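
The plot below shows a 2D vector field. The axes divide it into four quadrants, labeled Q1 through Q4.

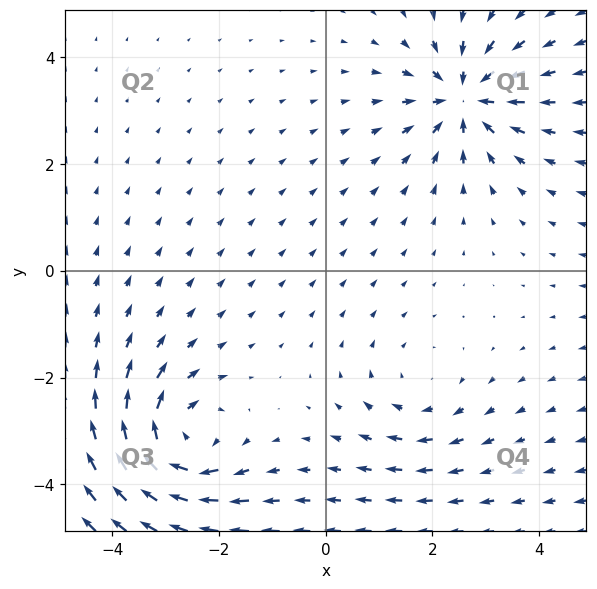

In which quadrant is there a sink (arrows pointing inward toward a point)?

Q1

The sink sits at approximately (2.6, 3.2), which lies in quadrant Q1. The divergence there is about -5, negative as expected for a sink.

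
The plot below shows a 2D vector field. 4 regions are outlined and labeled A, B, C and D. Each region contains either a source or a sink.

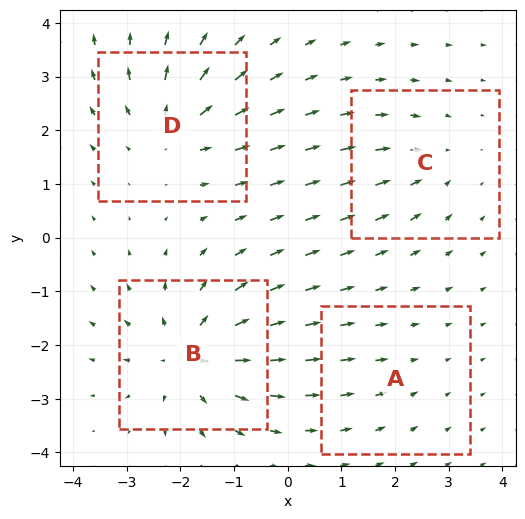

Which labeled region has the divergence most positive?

Divergence at each region's feature centre — A: about -2, B: about +7, C: about -3, D: about +5. Region B is most positive.

B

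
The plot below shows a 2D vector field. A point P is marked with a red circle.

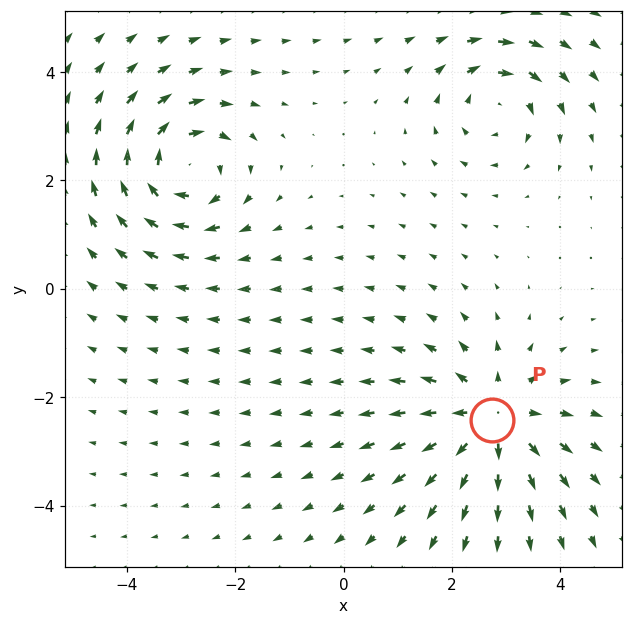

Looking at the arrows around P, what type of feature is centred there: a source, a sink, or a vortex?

source

At P (2.7, -2.4) the arrows spread outward. Divergence about +4, curl ≈0 — positive divergence with near-zero curl is a source.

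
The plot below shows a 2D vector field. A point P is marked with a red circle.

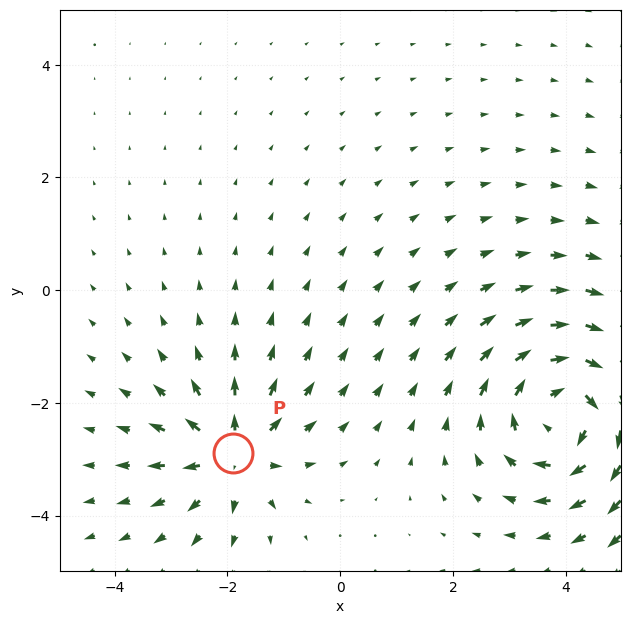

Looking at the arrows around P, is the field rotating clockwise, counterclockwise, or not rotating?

Near P at (-1.9, -2.9) the arrows show no circulation. The curl there is ≈0.

not rotating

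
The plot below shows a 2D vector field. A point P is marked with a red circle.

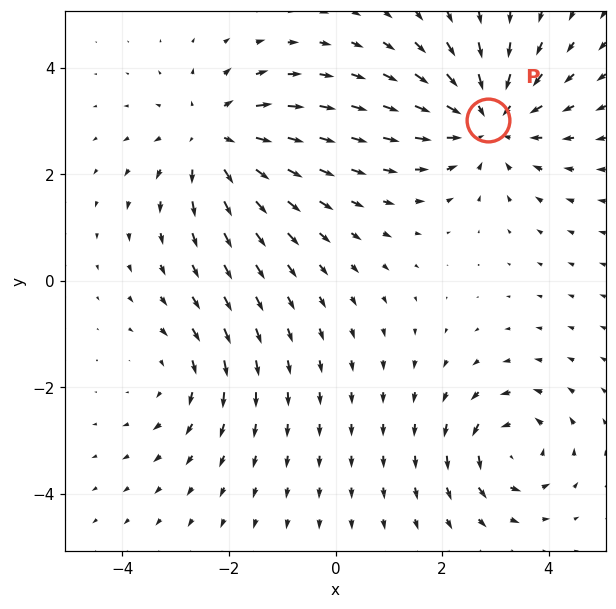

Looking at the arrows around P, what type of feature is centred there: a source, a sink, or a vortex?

sink

At P (2.9, 3.0) the arrows converge inward. Divergence about -4, curl ≈0 — negative divergence with near-zero curl is a sink.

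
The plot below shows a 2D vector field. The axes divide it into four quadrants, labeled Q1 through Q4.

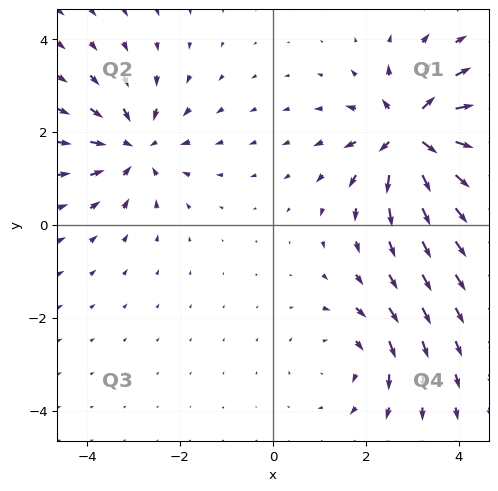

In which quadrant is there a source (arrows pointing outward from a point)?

Q1

The source sits at approximately (3.0, 2.0), which lies in quadrant Q1. The divergence there is about +6, positive as expected for a source.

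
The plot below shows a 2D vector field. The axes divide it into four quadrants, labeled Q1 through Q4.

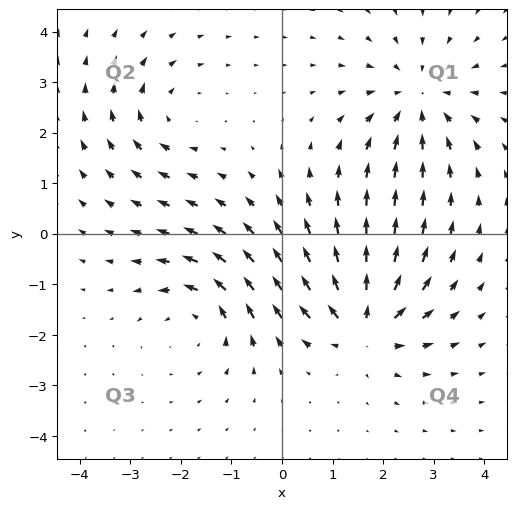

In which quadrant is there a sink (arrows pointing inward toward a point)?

Q1

The sink sits at approximately (2.7, 2.7), which lies in quadrant Q1. The divergence there is about -4, negative as expected for a sink.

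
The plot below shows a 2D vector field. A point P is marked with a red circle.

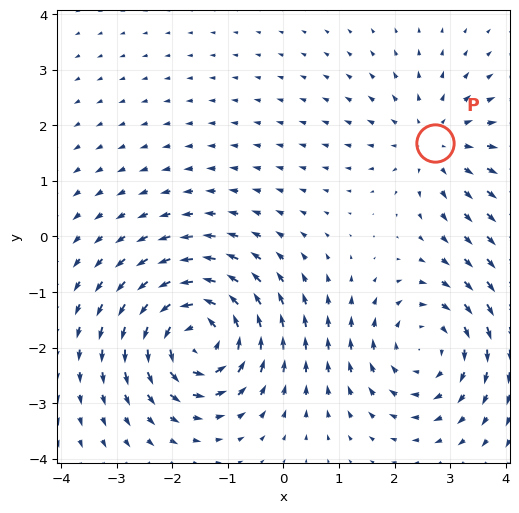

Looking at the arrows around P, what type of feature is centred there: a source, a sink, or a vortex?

At P (2.7, 1.7) the arrows spread outward. Divergence about +3, curl ≈0 — positive divergence with near-zero curl is a source.

source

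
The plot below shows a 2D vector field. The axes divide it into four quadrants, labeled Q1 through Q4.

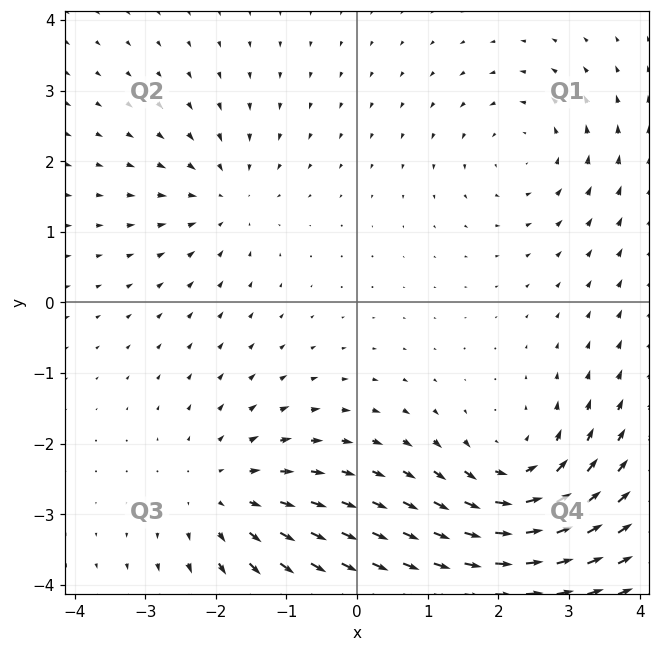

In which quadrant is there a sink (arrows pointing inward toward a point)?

The sink sits at approximately (-1.8, 1.5), which lies in quadrant Q2. The divergence there is about -3, negative as expected for a sink.

Q2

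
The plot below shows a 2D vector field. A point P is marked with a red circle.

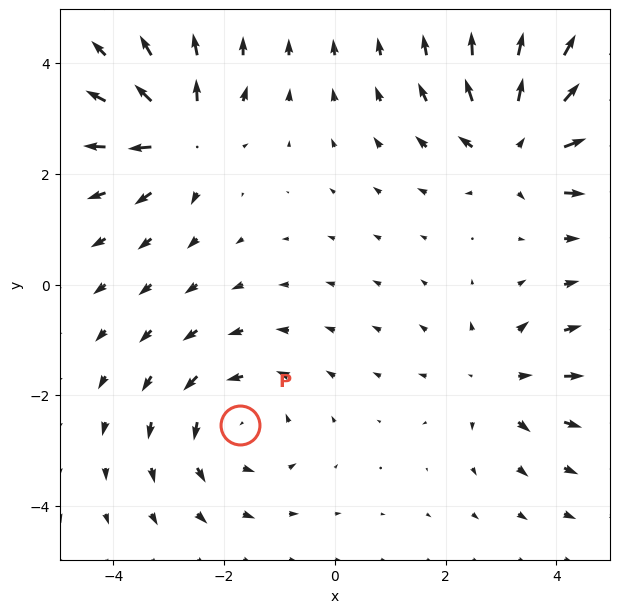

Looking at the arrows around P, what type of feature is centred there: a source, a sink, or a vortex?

vortex

At P (-1.7, -2.5) the arrows circulate counterclockwise. Divergence ≈0, curl about +3 — near-zero divergence with nonzero curl is a vortex.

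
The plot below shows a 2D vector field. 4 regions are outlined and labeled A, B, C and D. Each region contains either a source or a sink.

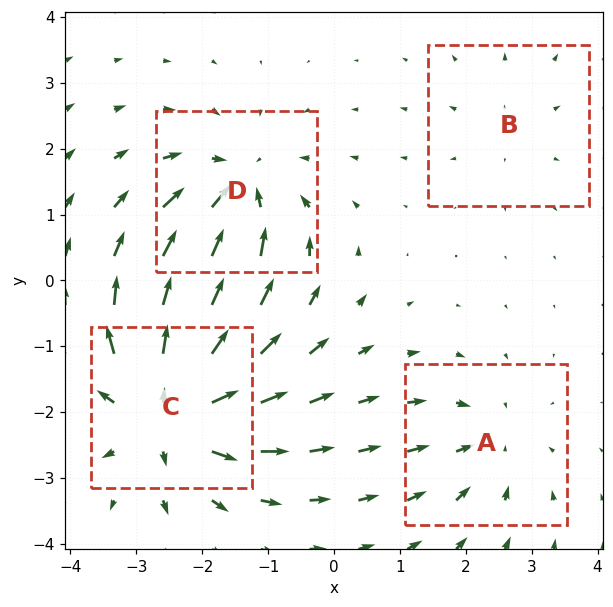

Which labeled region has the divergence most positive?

C

Divergence at each region's feature centre — A: about -3, B: about +2, C: about +8, D: about -5. Region C is most positive.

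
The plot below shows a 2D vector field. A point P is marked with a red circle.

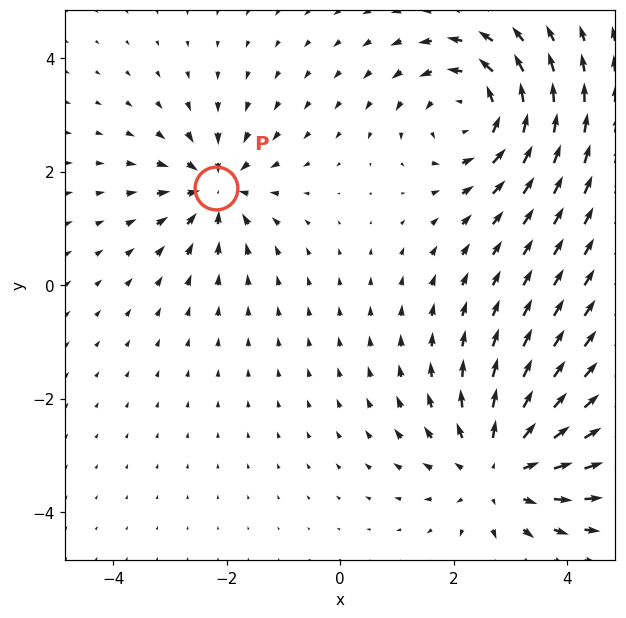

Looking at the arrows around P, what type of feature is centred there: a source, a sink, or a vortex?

At P (-2.2, 1.7) the arrows converge inward. Divergence about -4, curl ≈0 — negative divergence with near-zero curl is a sink.

sink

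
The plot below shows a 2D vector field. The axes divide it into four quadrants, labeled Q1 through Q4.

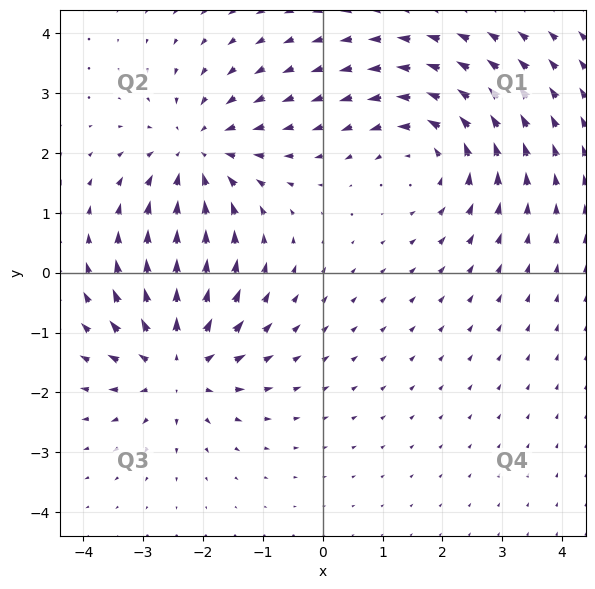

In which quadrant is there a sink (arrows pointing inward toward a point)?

Q2

The sink sits at approximately (-2.1, 2.0), which lies in quadrant Q2. The divergence there is about -4, negative as expected for a sink.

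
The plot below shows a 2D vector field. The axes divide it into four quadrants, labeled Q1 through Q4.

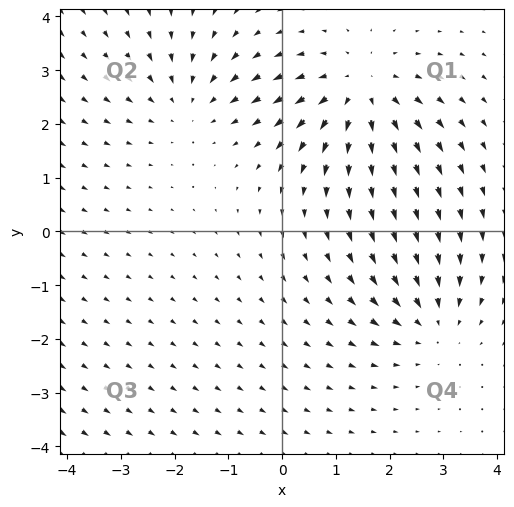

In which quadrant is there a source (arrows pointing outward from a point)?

Q1

The source sits at approximately (1.5, 2.6), which lies in quadrant Q1. The divergence there is about +4, positive as expected for a source.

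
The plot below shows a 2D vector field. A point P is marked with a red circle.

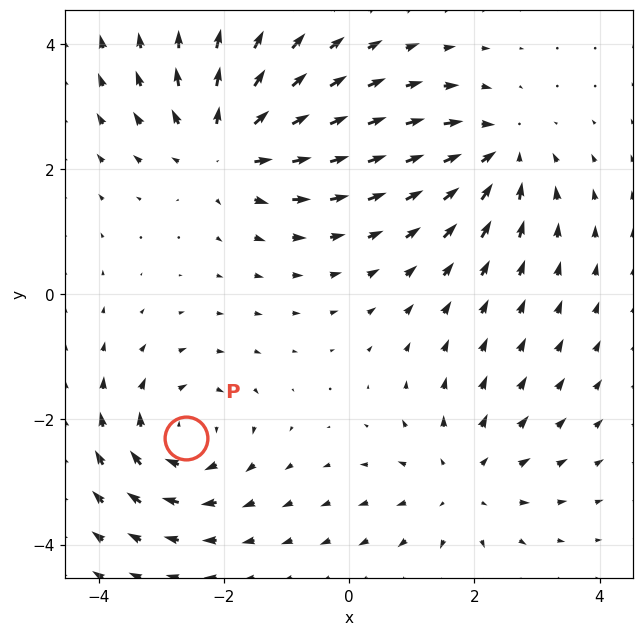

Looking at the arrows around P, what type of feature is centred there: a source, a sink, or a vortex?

vortex

At P (-2.6, -2.3) the arrows circulate clockwise. Divergence ≈0, curl about -3 — near-zero divergence with nonzero curl is a vortex.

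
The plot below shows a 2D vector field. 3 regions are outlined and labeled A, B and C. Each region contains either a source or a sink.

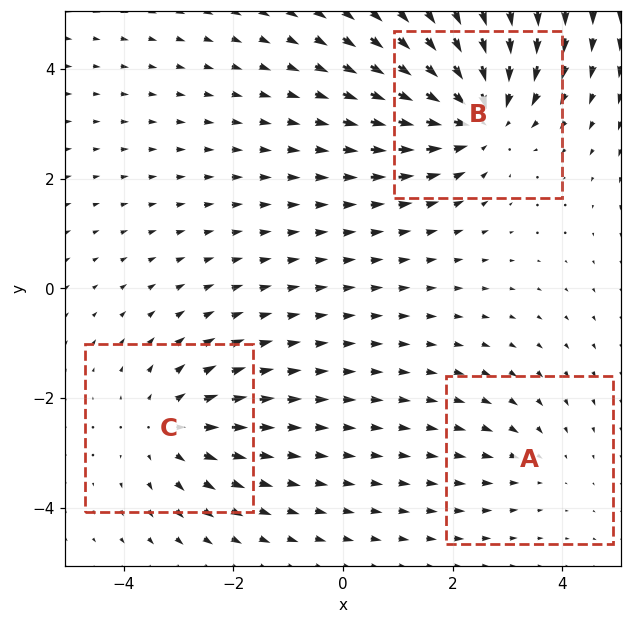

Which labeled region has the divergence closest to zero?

Divergence at each region's feature centre — A: about -2, B: about -4, C: about +3. Region A is closest to zero.

A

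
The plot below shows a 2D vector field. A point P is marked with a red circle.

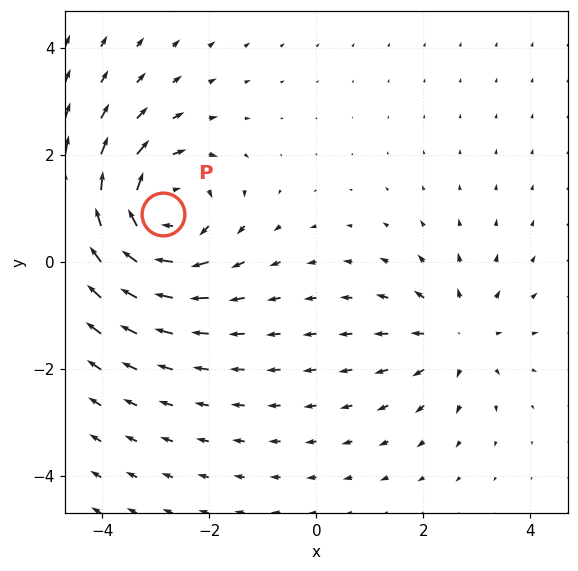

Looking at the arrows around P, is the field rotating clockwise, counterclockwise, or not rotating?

Near P at (-2.9, 0.9) the arrows circulate clockwise. The curl (z-component) there is about -4; negative curl means clockwise rotation.

clockwise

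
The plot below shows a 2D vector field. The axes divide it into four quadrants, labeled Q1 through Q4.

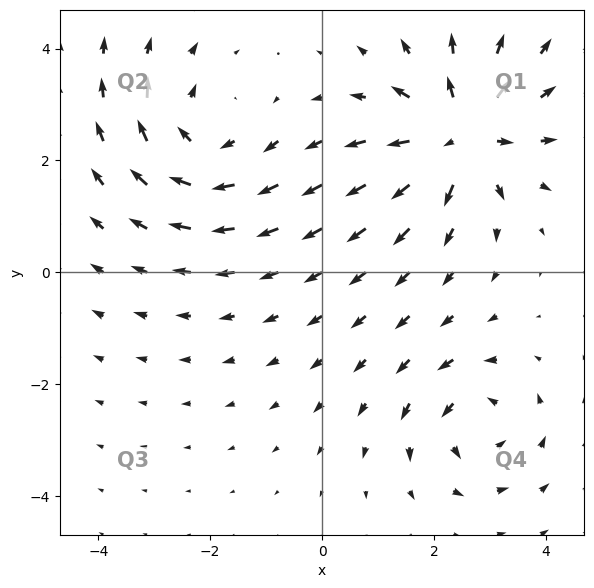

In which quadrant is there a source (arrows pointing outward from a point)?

The source sits at approximately (2.5, 2.5), which lies in quadrant Q1. The divergence there is about +5, positive as expected for a source.

Q1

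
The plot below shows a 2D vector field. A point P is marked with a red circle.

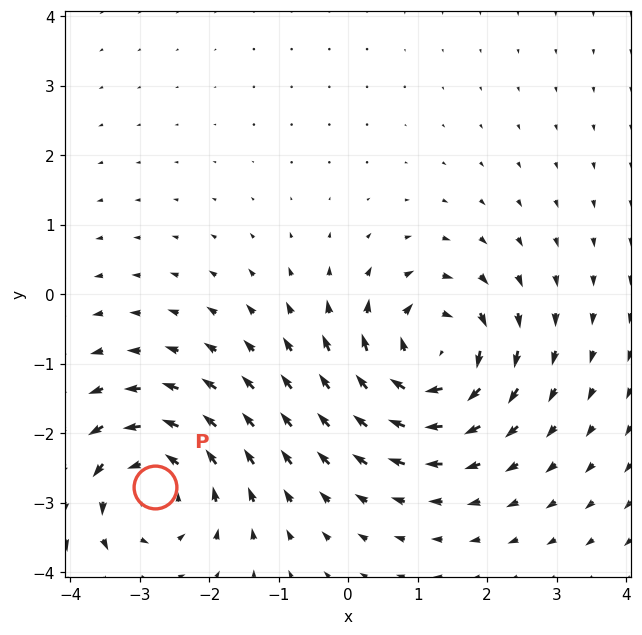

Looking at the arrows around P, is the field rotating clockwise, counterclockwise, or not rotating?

counterclockwise

Near P at (-2.8, -2.8) the arrows circulate counterclockwise. The curl (z-component) there is about +4; positive curl means counterclockwise rotation.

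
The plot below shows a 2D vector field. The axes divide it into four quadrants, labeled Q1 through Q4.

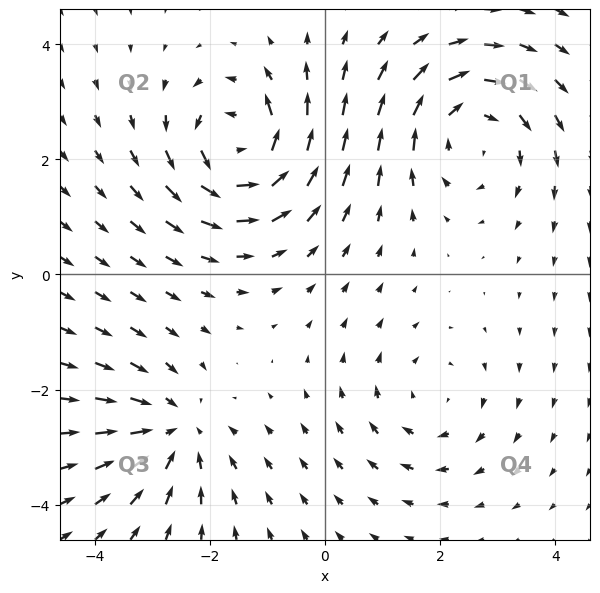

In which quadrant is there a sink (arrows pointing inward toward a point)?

The sink sits at approximately (-2.6, -2.7), which lies in quadrant Q3. The divergence there is about -4, negative as expected for a sink.

Q3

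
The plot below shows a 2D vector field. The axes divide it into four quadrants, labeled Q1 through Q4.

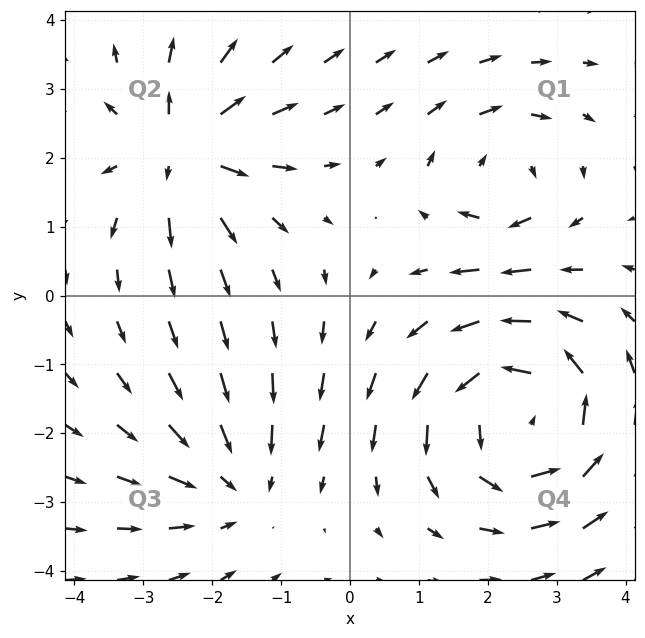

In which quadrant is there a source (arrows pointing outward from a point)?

Q2

The source sits at approximately (-2.5, 2.1), which lies in quadrant Q2. The divergence there is about +4, positive as expected for a source.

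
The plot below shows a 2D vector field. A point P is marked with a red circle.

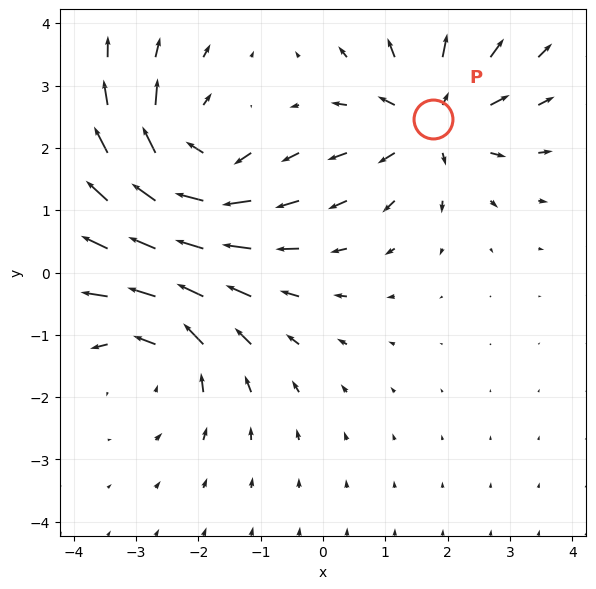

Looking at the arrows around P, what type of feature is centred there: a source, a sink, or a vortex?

source

At P (1.8, 2.5) the arrows spread outward. Divergence about +4, curl ≈0 — positive divergence with near-zero curl is a source.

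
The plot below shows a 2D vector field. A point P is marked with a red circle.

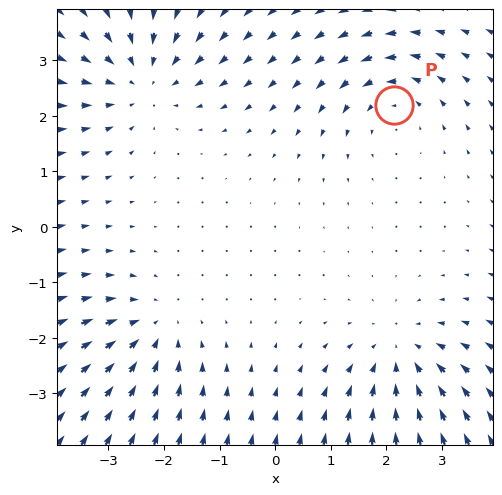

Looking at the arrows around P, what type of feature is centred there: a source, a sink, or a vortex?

vortex

At P (2.1, 2.2) the arrows circulate counterclockwise. Divergence ≈0, curl about +3 — near-zero divergence with nonzero curl is a vortex.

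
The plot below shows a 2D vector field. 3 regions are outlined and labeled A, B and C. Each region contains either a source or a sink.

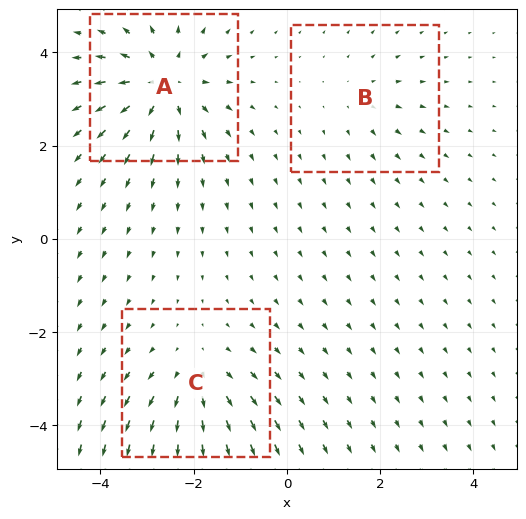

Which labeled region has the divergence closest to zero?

Divergence at each region's feature centre — A: about +5, B: about +2, C: about +3. Region B is closest to zero.

B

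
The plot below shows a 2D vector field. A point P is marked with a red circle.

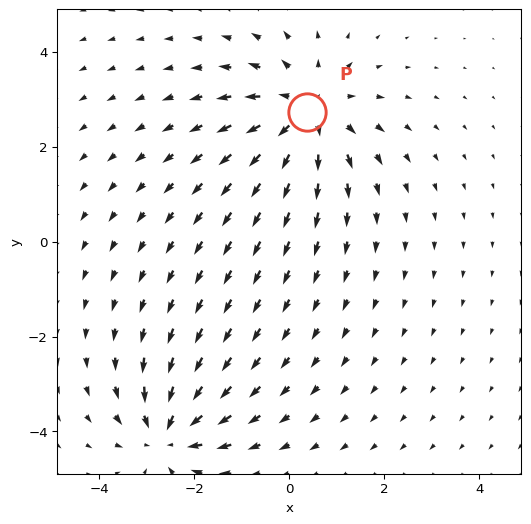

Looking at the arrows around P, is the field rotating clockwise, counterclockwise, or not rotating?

Near P at (0.4, 2.7) the arrows show no circulation. The curl there is ≈0.

not rotating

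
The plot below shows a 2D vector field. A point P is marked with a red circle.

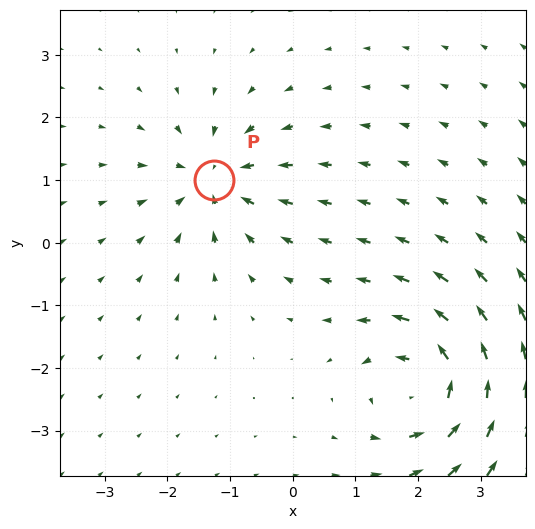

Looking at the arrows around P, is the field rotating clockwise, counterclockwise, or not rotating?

not rotating

Near P at (-1.3, 1.0) the arrows show no circulation. The curl there is ≈0.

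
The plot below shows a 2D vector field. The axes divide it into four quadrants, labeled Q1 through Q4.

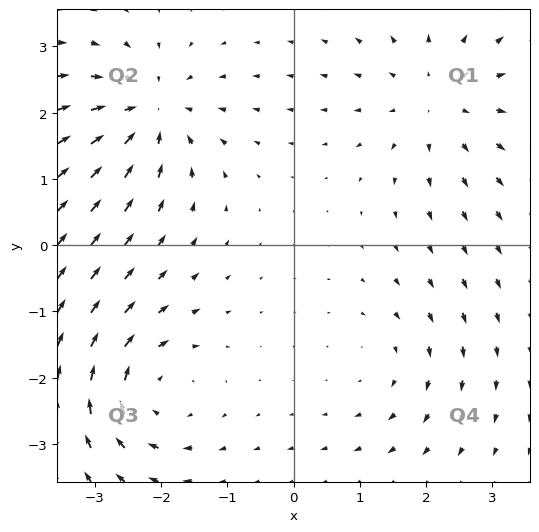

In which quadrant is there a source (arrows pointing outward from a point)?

Q1

The source sits at approximately (2.2, 2.2), which lies in quadrant Q1. The divergence there is about +3, positive as expected for a source.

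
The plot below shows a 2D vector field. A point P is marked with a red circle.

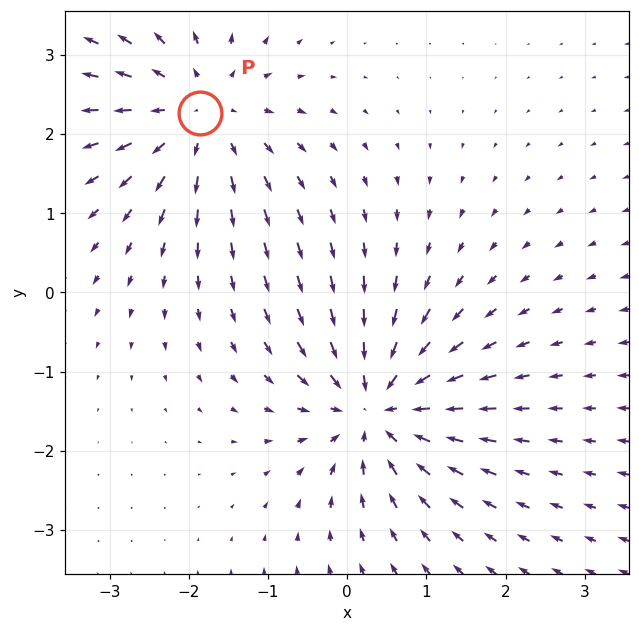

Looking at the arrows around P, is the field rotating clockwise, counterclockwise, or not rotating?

Near P at (-1.9, 2.3) the arrows show no circulation. The curl there is ≈0.

not rotating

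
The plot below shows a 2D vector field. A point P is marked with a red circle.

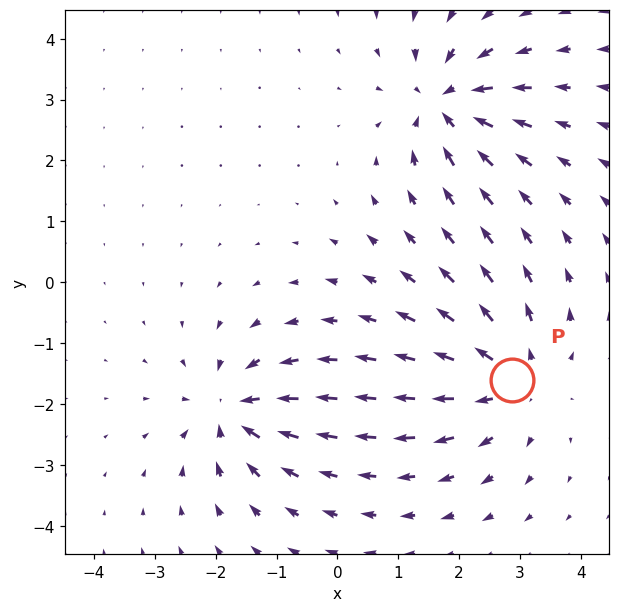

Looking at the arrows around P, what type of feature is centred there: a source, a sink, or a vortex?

source

At P (2.9, -1.6) the arrows spread outward. Divergence about +4, curl ≈0 — positive divergence with near-zero curl is a source.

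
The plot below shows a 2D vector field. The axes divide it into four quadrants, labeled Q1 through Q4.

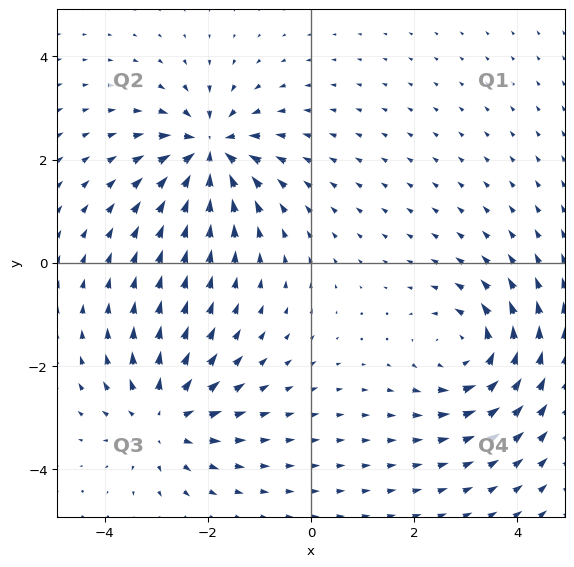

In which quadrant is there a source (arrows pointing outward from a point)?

The source sits at approximately (-2.9, -3.0), which lies in quadrant Q3. The divergence there is about +4, positive as expected for a source.

Q3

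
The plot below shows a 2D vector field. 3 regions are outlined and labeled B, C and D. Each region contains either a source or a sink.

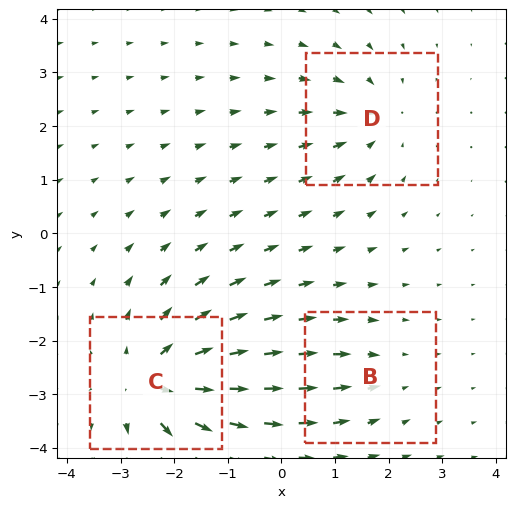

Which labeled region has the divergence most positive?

C

Divergence at each region's feature centre — B: about -2, C: about +5, D: about -3. Region C is most positive.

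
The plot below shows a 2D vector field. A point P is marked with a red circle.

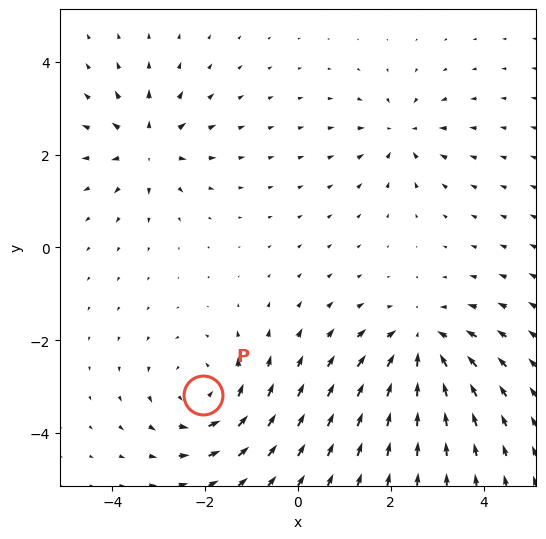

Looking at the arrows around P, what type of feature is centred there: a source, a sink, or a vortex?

At P (-2.0, -3.2) the arrows circulate counterclockwise. Divergence ≈0, curl about +4 — near-zero divergence with nonzero curl is a vortex.

vortex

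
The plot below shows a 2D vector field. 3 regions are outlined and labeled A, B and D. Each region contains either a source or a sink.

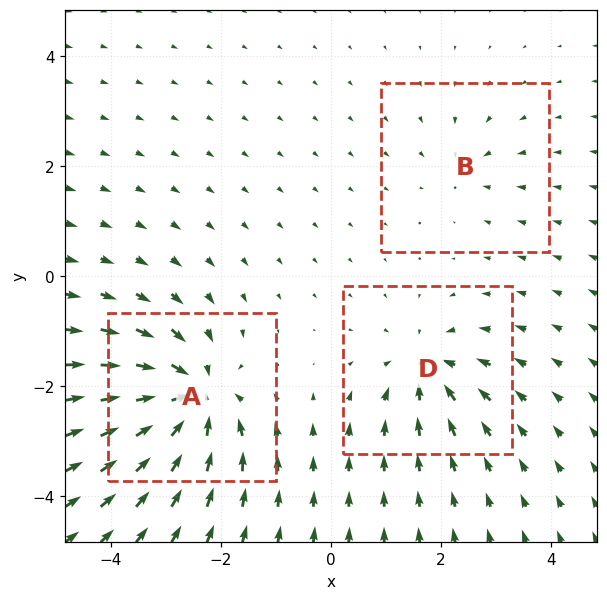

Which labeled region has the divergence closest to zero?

Divergence at each region's feature centre — A: about -7, B: about -2, D: about -4. Region B is closest to zero.

B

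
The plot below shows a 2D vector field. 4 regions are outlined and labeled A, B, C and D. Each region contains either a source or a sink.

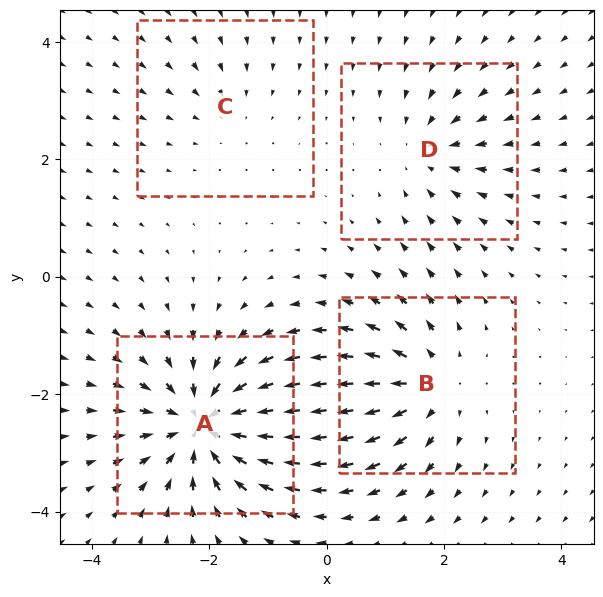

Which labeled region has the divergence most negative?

A

Divergence at each region's feature centre — A: about -8, B: about +5, C: about -2, D: about -4. Region A is most negative.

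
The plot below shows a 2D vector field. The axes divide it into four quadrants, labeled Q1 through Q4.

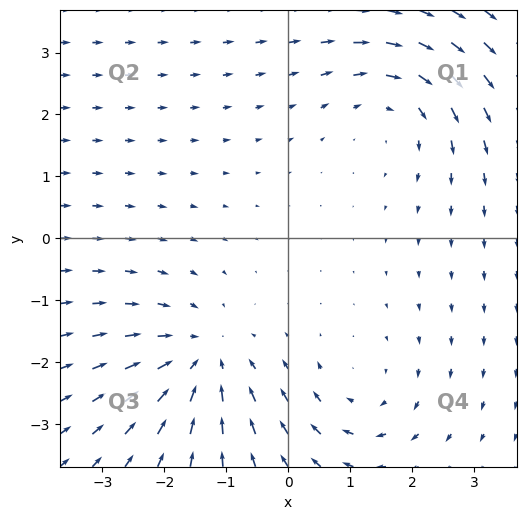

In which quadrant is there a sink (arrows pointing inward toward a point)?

The sink sits at approximately (-1.4, -2.0), which lies in quadrant Q3. The divergence there is about -4, negative as expected for a sink.

Q3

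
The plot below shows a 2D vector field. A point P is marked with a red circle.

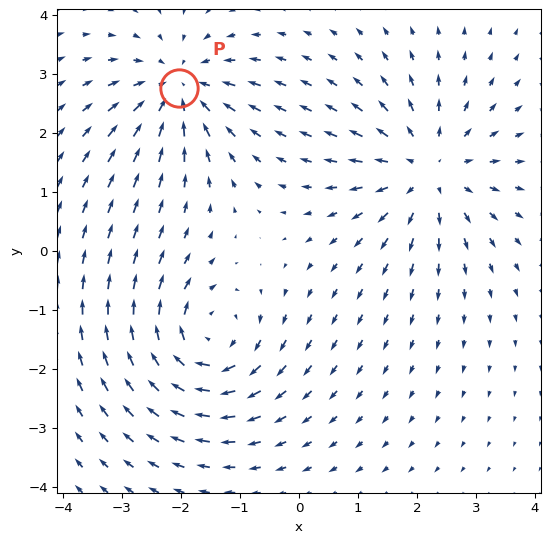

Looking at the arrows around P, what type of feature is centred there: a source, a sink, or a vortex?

At P (-2.0, 2.8) the arrows converge inward. Divergence about -5, curl ≈0 — negative divergence with near-zero curl is a sink.

sink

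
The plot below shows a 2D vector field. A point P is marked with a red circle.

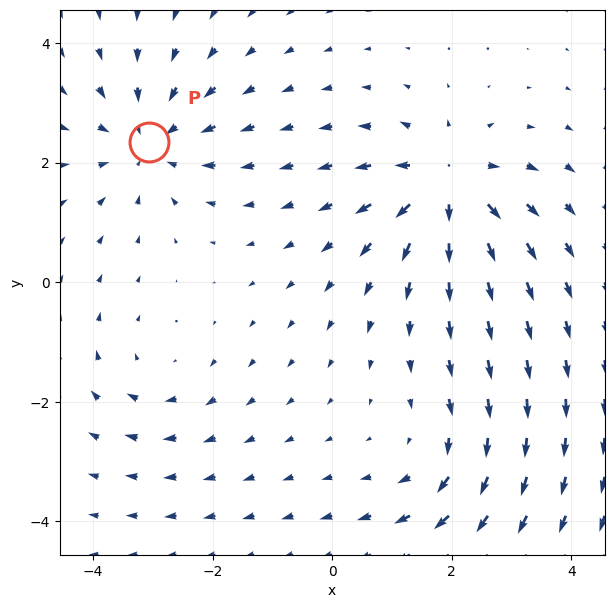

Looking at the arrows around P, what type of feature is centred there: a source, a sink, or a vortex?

sink

At P (-3.1, 2.4) the arrows converge inward. Divergence about -4, curl ≈0 — negative divergence with near-zero curl is a sink.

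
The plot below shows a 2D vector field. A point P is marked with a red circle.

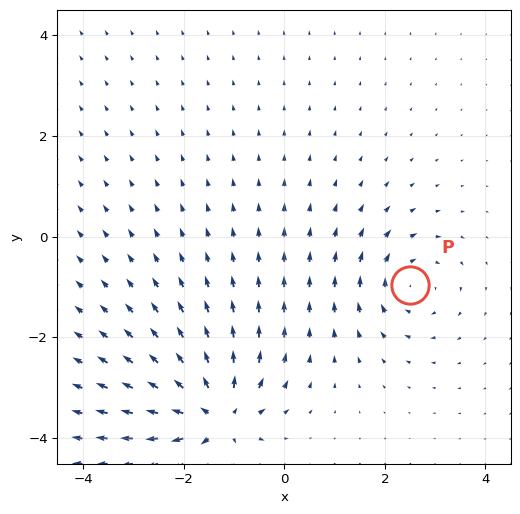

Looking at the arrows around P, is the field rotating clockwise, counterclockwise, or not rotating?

clockwise

Near P at (2.5, -1.0) the arrows circulate clockwise. The curl (z-component) there is about -4; negative curl means clockwise rotation.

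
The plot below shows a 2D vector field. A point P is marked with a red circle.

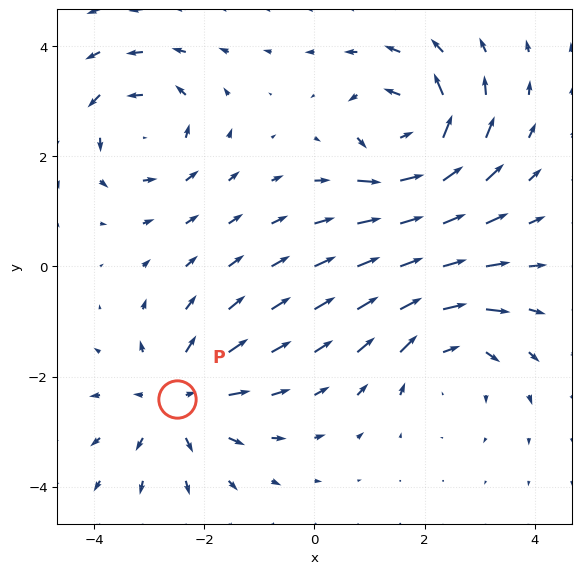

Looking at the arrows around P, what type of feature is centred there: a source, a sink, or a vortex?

At P (-2.5, -2.4) the arrows spread outward. Divergence about +4, curl ≈0 — positive divergence with near-zero curl is a source.

source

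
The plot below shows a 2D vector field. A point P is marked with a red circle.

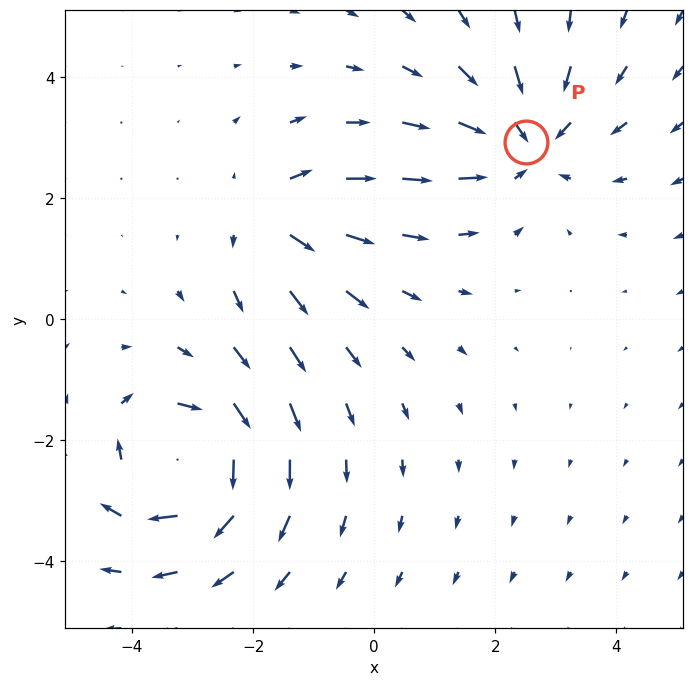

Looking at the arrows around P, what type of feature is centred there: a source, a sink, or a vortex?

At P (2.5, 2.9) the arrows converge inward. Divergence about -4, curl ≈0 — negative divergence with near-zero curl is a sink.

sink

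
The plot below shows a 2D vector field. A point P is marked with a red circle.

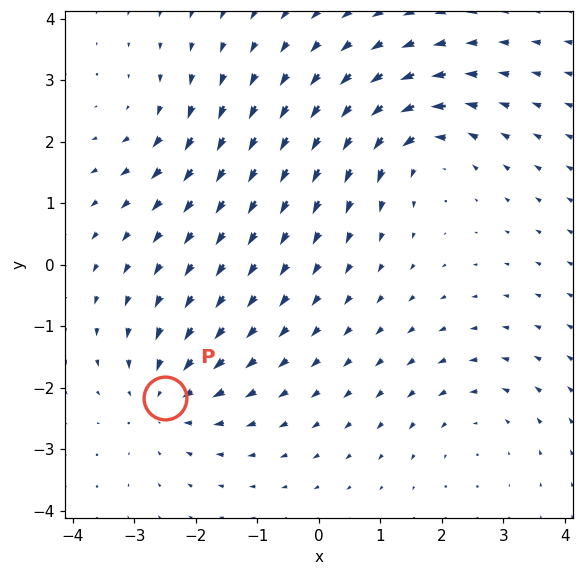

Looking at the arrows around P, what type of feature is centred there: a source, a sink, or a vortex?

sink

At P (-2.5, -2.2) the arrows converge inward. Divergence about -5, curl ≈0 — negative divergence with near-zero curl is a sink.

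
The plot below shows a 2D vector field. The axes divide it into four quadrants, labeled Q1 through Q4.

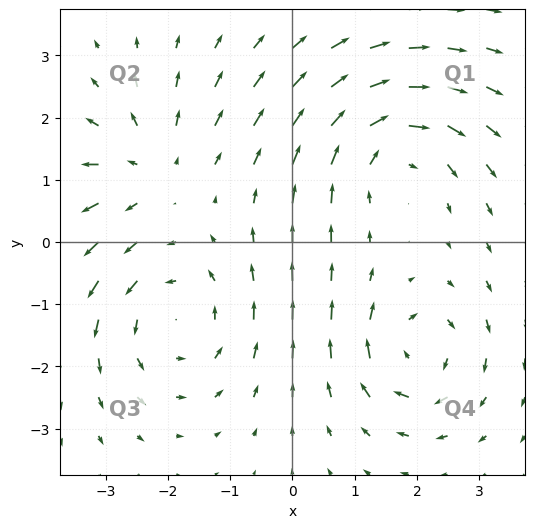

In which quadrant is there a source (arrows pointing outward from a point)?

Q2

The source sits at approximately (-2.3, 1.2), which lies in quadrant Q2. The divergence there is about +3, positive as expected for a source.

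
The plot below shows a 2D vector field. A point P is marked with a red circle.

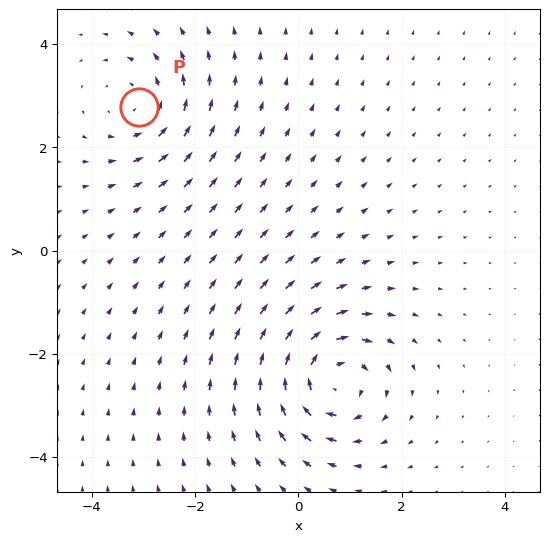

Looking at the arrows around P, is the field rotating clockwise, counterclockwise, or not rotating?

counterclockwise

Near P at (-3.1, 2.8) the arrows circulate counterclockwise. The curl (z-component) there is about +3; positive curl means counterclockwise rotation.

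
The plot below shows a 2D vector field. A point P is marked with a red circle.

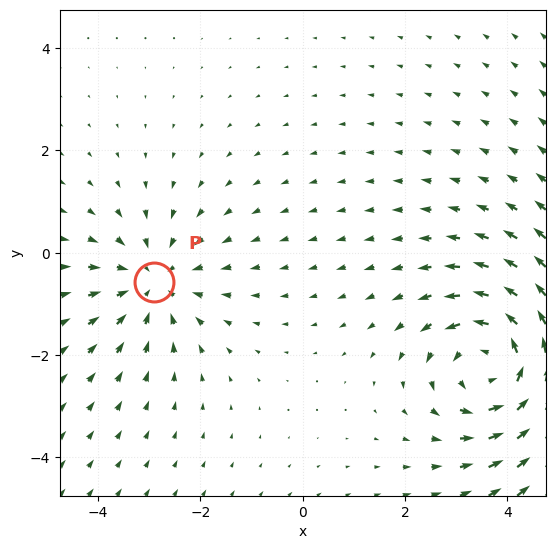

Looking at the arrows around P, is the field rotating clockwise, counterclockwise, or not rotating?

not rotating

Near P at (-2.9, -0.6) the arrows show no circulation. The curl there is ≈0.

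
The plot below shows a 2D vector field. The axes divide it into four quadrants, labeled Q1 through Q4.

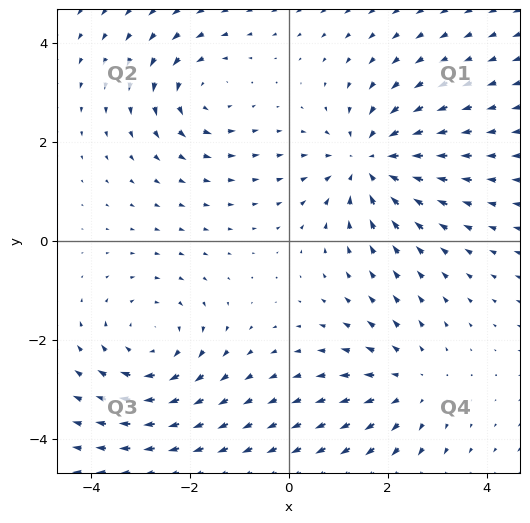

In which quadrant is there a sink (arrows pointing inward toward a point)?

The sink sits at approximately (1.6, 1.6), which lies in quadrant Q1. The divergence there is about -4, negative as expected for a sink.

Q1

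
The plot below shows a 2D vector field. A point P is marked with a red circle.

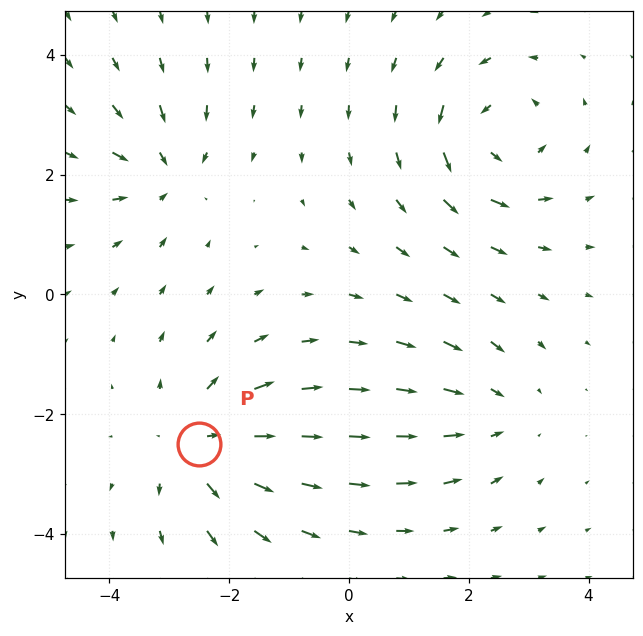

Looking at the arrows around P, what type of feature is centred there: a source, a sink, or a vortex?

source

At P (-2.5, -2.5) the arrows spread outward. Divergence about +4, curl ≈0 — positive divergence with near-zero curl is a source.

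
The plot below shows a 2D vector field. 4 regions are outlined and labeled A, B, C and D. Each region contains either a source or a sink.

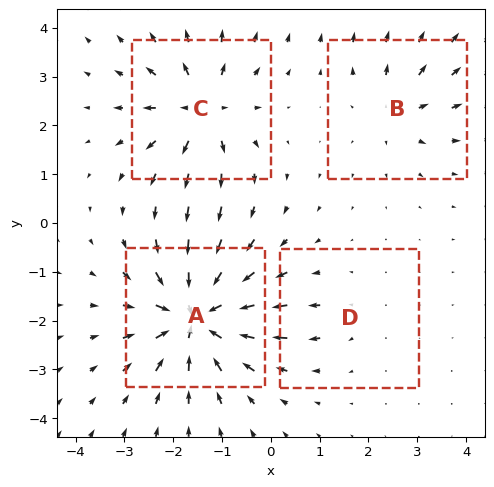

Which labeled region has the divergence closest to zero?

D

Divergence at each region's feature centre — A: about -9, B: about +4, C: about +7, D: about +2. Region D is closest to zero.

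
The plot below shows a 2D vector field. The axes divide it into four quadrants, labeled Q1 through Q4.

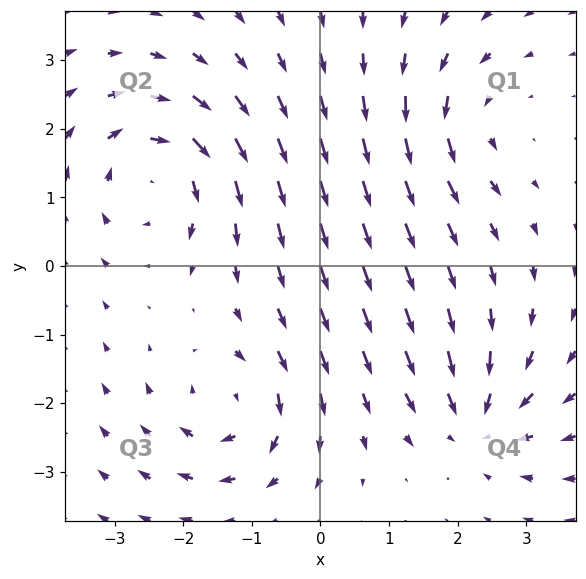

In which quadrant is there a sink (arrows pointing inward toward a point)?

The sink sits at approximately (2.3, -2.2), which lies in quadrant Q4. The divergence there is about -5, negative as expected for a sink.

Q4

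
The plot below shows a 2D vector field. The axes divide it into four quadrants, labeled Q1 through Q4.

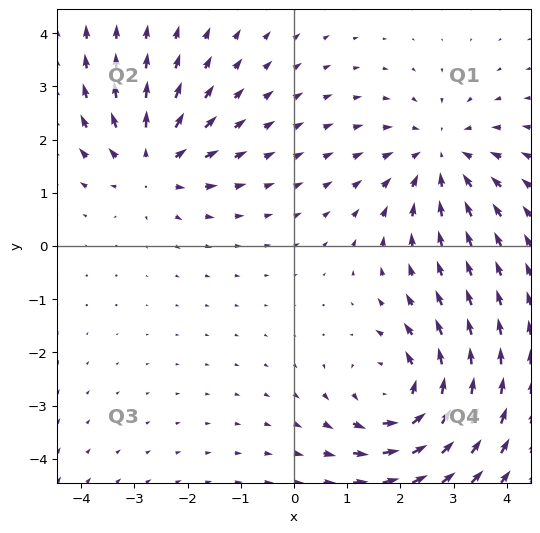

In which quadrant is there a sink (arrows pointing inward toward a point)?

Q1

The sink sits at approximately (2.8, 1.7), which lies in quadrant Q1. The divergence there is about -3, negative as expected for a sink.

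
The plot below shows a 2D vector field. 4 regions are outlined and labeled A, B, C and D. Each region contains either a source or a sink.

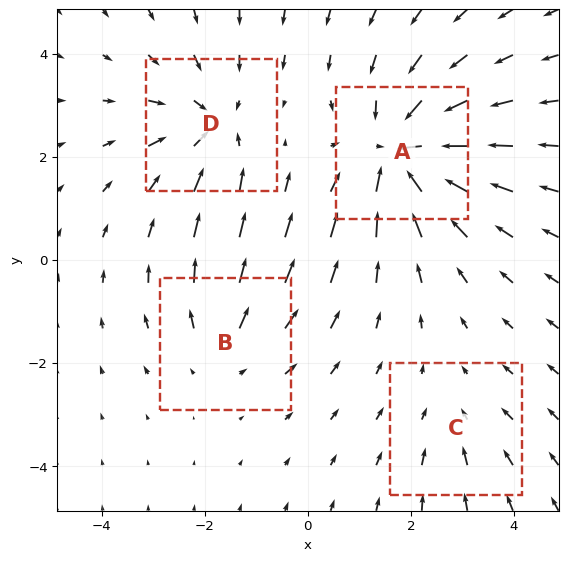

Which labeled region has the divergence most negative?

A

Divergence at each region's feature centre — A: about -6, B: about +3, C: about -2, D: about -4. Region A is most negative.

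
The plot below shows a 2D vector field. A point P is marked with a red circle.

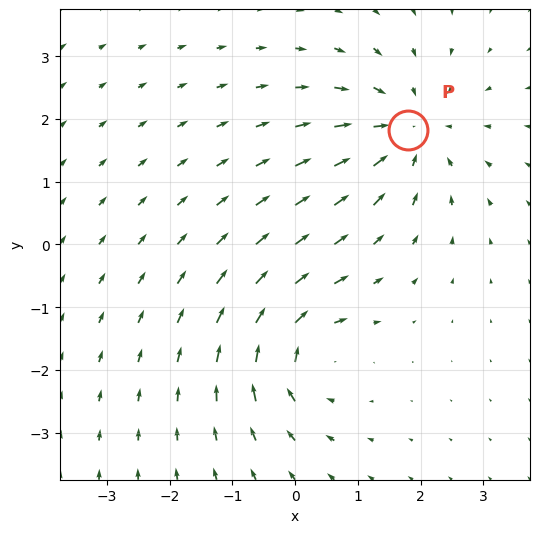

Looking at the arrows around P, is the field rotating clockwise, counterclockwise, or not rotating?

not rotating

Near P at (1.8, 1.8) the arrows show no circulation. The curl there is ≈0.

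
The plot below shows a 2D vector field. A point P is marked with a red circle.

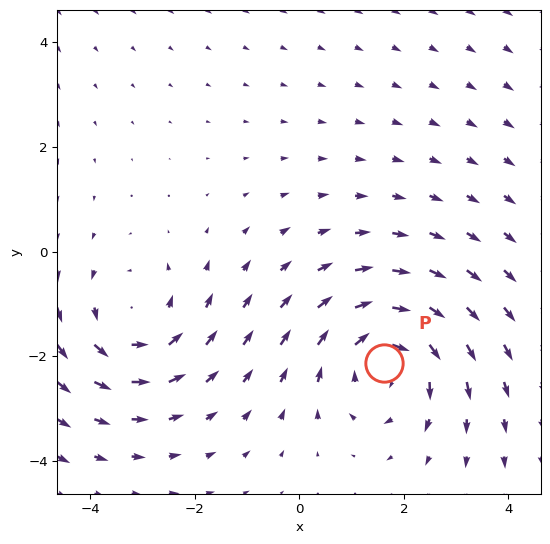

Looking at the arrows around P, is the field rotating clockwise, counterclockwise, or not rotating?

clockwise

Near P at (1.6, -2.1) the arrows circulate clockwise. The curl (z-component) there is about -3; negative curl means clockwise rotation.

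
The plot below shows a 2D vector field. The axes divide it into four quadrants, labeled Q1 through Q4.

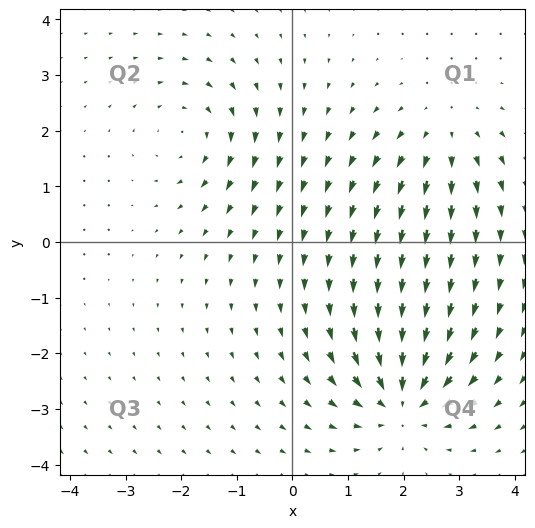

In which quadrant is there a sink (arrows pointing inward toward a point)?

The sink sits at approximately (2.0, -2.8), which lies in quadrant Q4. The divergence there is about -4, negative as expected for a sink.

Q4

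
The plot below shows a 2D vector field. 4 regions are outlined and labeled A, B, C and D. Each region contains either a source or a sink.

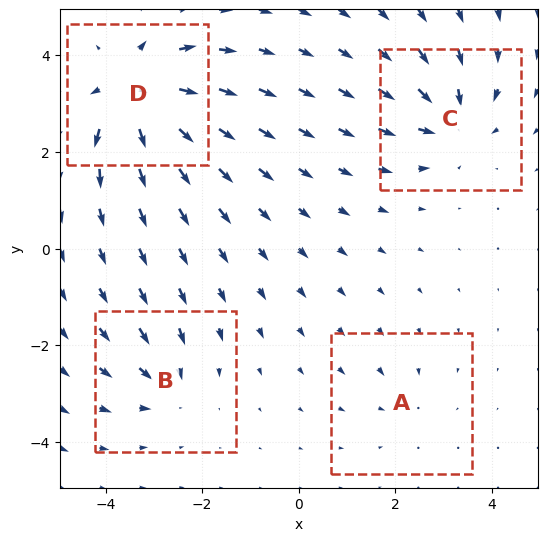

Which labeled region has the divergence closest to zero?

Divergence at each region's feature centre — A: about -2, B: about -4, C: about -5, D: about +7. Region A is closest to zero.

A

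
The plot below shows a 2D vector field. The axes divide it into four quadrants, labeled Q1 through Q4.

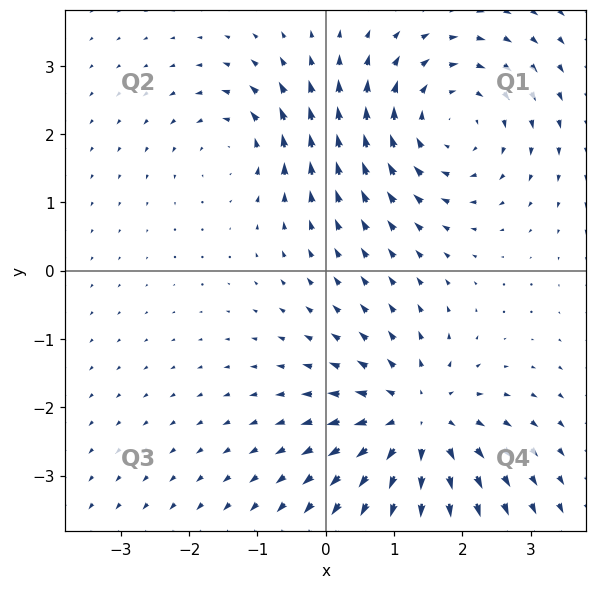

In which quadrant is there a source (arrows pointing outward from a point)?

Q4

The source sits at approximately (1.3, -2.2), which lies in quadrant Q4. The divergence there is about +5, positive as expected for a source.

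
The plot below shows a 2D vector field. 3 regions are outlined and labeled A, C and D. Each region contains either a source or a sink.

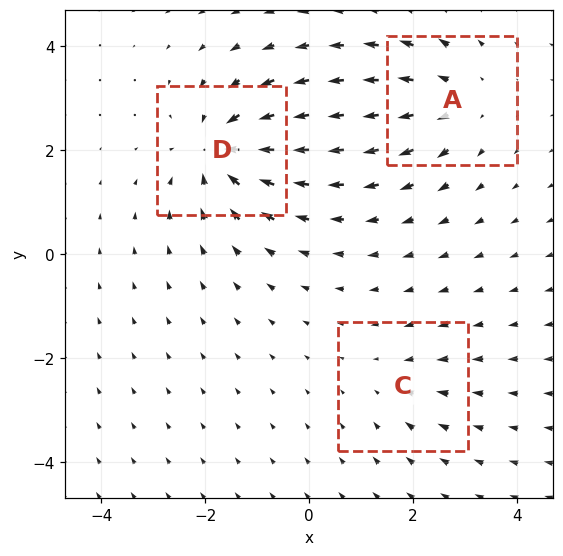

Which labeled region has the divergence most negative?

Divergence at each region's feature centre — A: about +3, C: about -2, D: about -5. Region D is most negative.

D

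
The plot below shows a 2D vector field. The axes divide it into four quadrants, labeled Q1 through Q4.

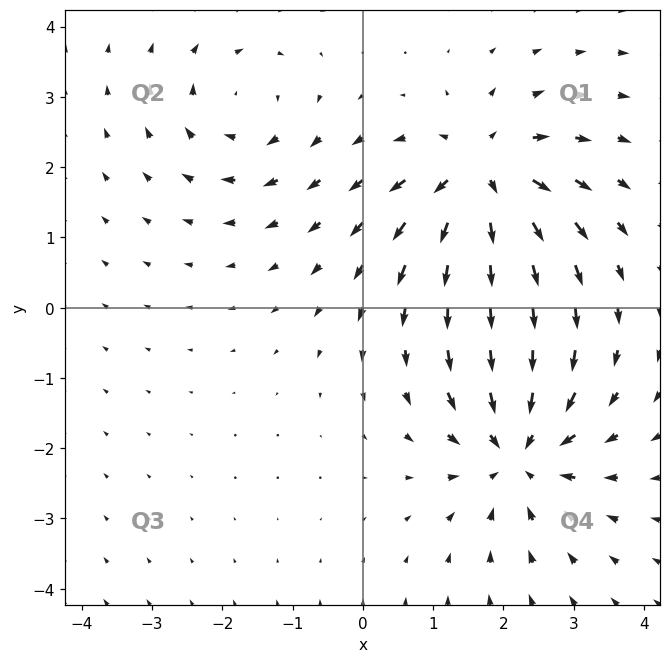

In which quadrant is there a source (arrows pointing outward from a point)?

Q1

The source sits at approximately (1.7, 1.9), which lies in quadrant Q1. The divergence there is about +6, positive as expected for a source.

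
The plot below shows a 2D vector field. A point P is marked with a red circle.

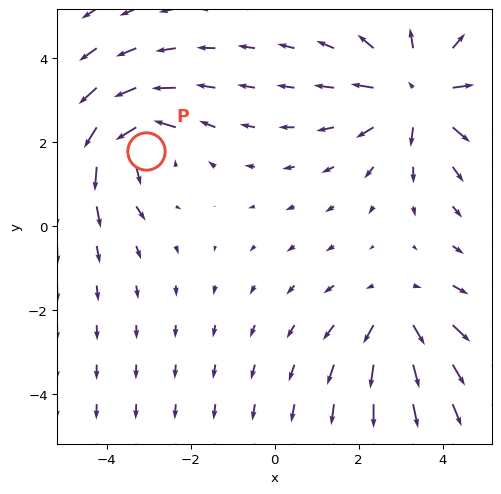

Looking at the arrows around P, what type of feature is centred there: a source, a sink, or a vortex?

vortex

At P (-3.1, 1.8) the arrows circulate counterclockwise. Divergence ≈0, curl about +5 — near-zero divergence with nonzero curl is a vortex.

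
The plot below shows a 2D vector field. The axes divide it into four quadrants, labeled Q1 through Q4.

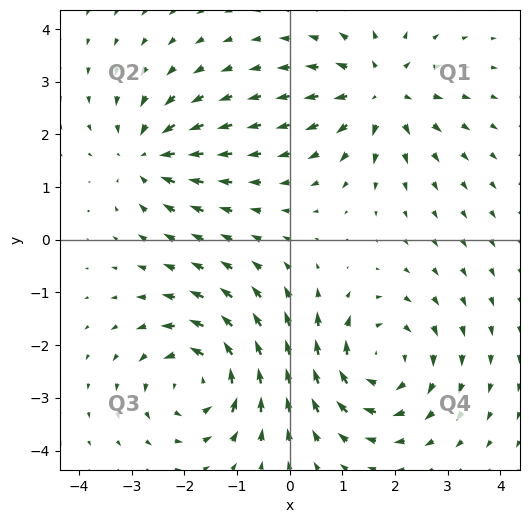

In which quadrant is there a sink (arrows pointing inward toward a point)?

Q2

The sink sits at approximately (-2.7, 1.6), which lies in quadrant Q2. The divergence there is about -4, negative as expected for a sink.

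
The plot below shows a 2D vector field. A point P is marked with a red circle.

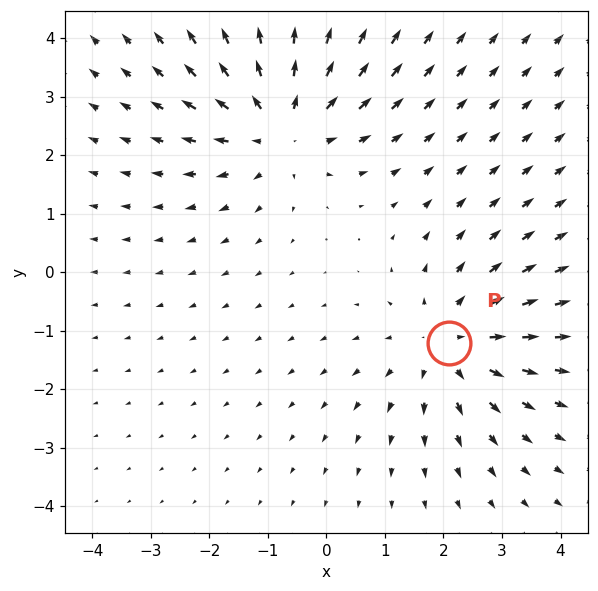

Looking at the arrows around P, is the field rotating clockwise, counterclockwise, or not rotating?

not rotating

Near P at (2.1, -1.2) the arrows show no circulation. The curl there is ≈0.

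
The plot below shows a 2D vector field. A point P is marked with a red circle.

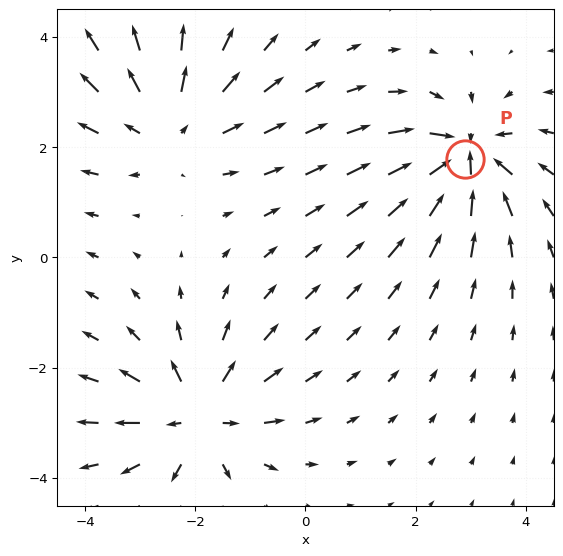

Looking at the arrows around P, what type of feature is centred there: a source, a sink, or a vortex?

sink

At P (2.9, 1.8) the arrows converge inward. Divergence about -6, curl ≈0 — negative divergence with near-zero curl is a sink.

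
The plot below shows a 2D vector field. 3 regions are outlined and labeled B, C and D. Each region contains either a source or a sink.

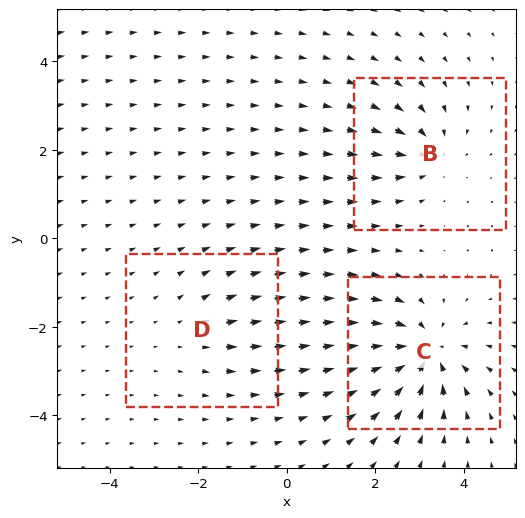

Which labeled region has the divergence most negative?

Divergence at each region's feature centre — B: about -3, C: about -5, D: about +2. Region C is most negative.

C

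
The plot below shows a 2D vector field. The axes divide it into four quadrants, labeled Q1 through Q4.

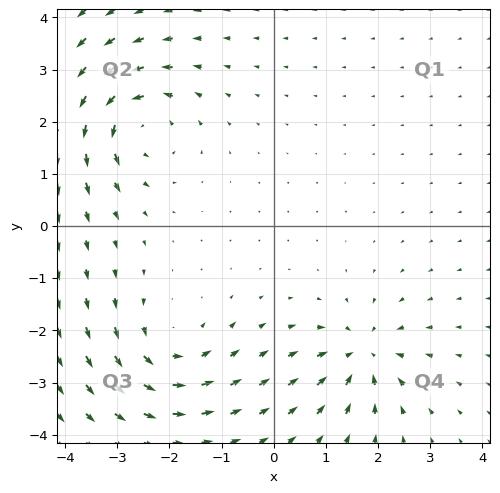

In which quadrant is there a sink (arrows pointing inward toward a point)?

The sink sits at approximately (1.7, -2.5), which lies in quadrant Q4. The divergence there is about -5, negative as expected for a sink.

Q4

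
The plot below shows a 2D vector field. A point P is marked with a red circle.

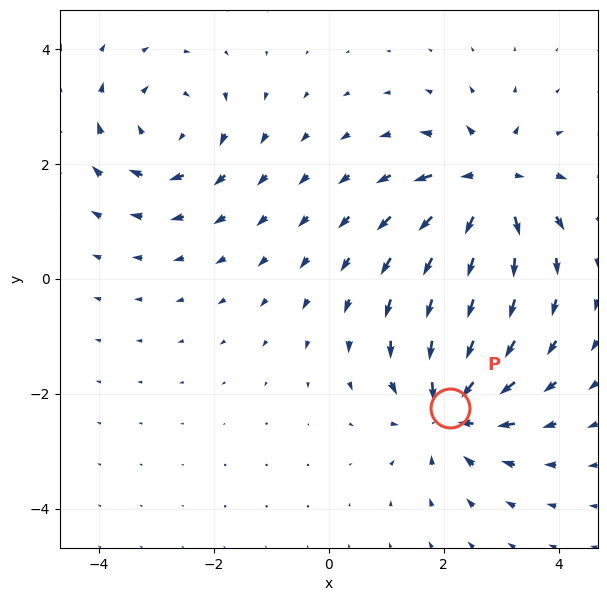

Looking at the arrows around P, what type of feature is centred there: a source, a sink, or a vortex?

sink

At P (2.1, -2.2) the arrows converge inward. Divergence about -6, curl ≈0 — negative divergence with near-zero curl is a sink.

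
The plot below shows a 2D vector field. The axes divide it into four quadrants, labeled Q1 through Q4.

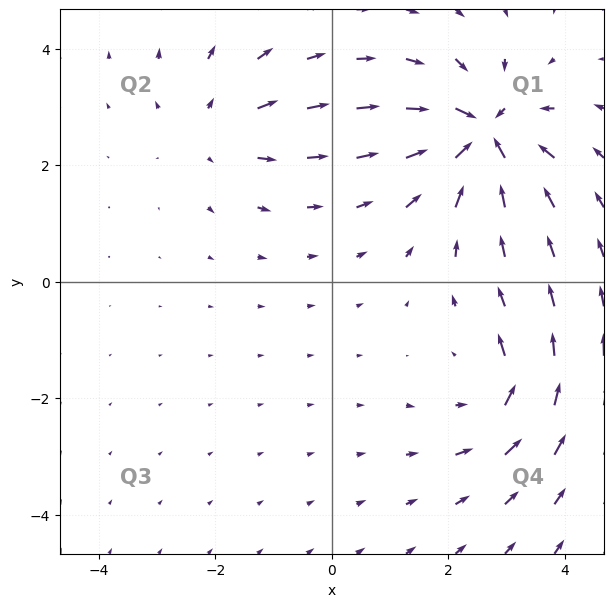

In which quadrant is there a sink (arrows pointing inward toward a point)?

Q1

The sink sits at approximately (2.6, 2.5), which lies in quadrant Q1. The divergence there is about -7, negative as expected for a sink.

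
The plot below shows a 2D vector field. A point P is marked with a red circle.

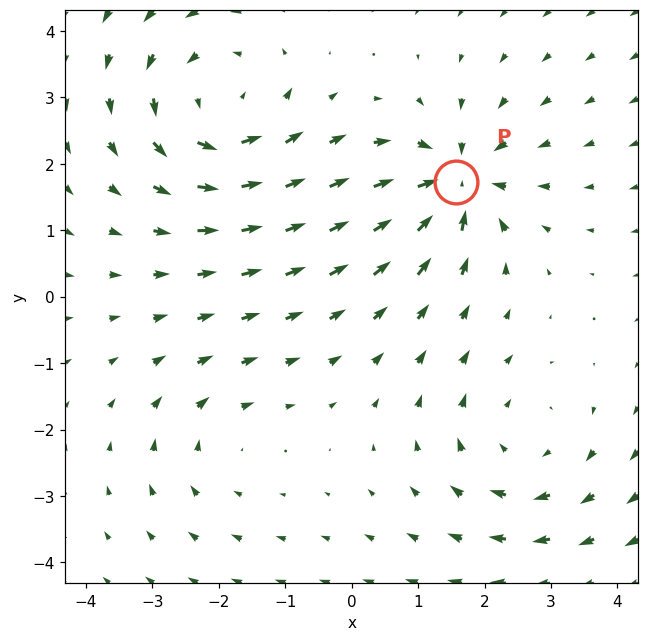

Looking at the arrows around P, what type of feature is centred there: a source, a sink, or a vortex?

sink

At P (1.6, 1.7) the arrows converge inward. Divergence about -6, curl ≈0 — negative divergence with near-zero curl is a sink.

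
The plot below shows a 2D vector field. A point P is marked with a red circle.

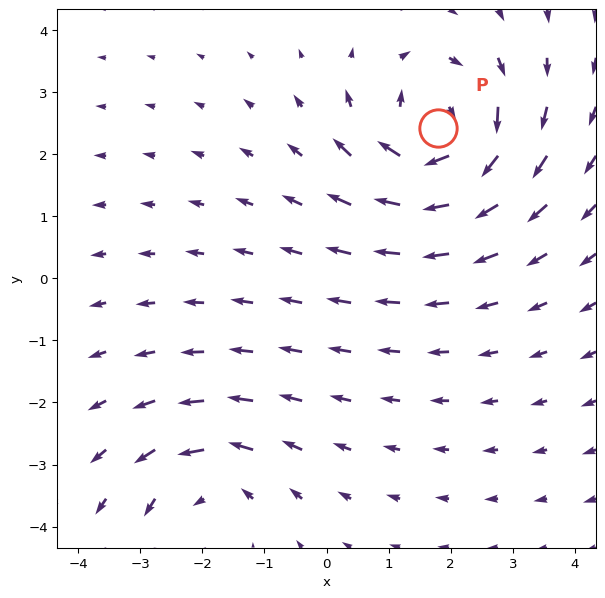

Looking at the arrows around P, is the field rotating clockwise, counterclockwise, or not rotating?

Near P at (1.8, 2.4) the arrows circulate clockwise. The curl (z-component) there is about -5; negative curl means clockwise rotation.

clockwise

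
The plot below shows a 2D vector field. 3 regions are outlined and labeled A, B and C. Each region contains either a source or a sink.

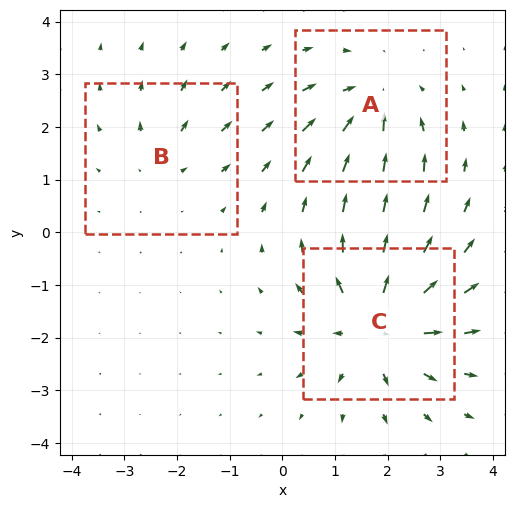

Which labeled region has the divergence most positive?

C

Divergence at each region's feature centre — A: about -3, B: about +2, C: about +5. Region C is most positive.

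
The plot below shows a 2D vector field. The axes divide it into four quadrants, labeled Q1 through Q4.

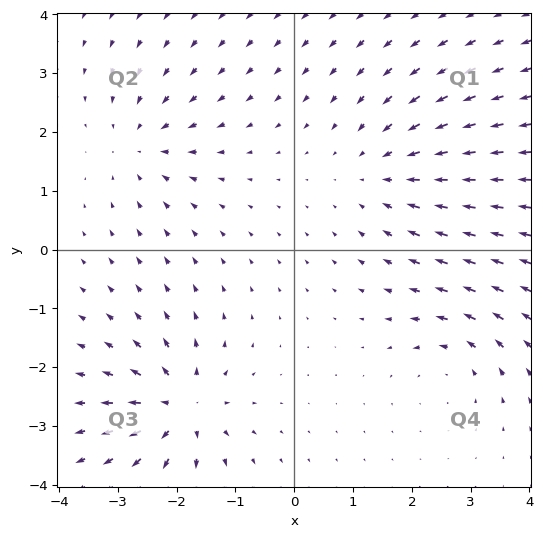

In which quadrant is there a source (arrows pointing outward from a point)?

Q3

The source sits at approximately (-1.9, -2.7), which lies in quadrant Q3. The divergence there is about +5, positive as expected for a source.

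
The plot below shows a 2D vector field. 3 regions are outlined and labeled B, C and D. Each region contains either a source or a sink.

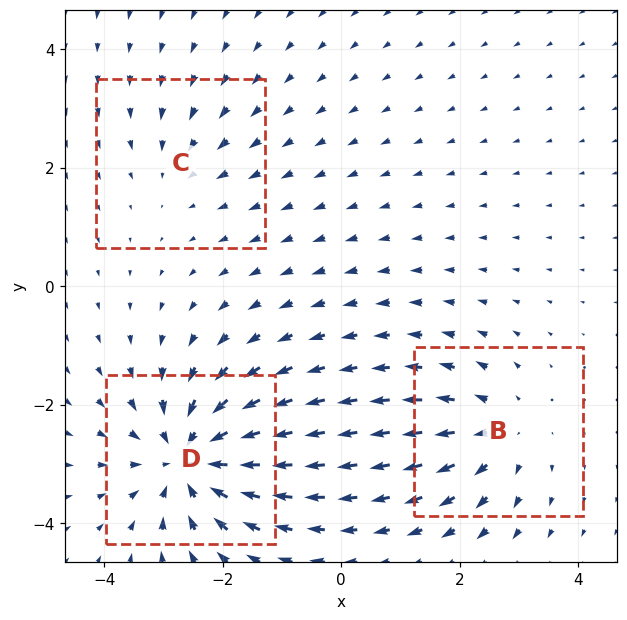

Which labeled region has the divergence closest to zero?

C

Divergence at each region's feature centre — B: about +3, C: about -2, D: about -5. Region C is closest to zero.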